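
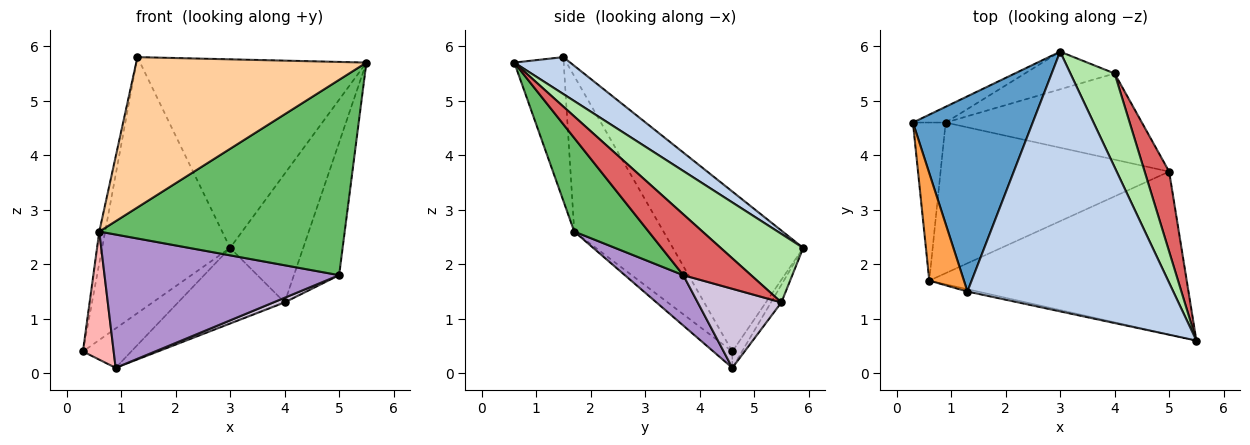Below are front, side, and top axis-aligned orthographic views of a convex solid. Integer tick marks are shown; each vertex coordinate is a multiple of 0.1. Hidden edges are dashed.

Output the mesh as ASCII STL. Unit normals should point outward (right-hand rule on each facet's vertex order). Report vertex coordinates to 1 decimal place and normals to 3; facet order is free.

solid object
 facet normal -0.629 0.618 0.471
  outer loop
   vertex 1.3 1.5 5.8
   vertex 3.0 5.9 2.3
   vertex 0.3 4.6 0.4
  endloop
 endfacet
 facet normal 0.144 0.581 0.801
  outer loop
   vertex 1.3 1.5 5.8
   vertex 5.5 0.6 5.7
   vertex 3.0 5.9 2.3
  endloop
 endfacet
 facet normal -0.974 0.064 0.217
  outer loop
   vertex 0.6 1.7 2.6
   vertex 1.3 1.5 5.8
   vertex 0.3 4.6 0.4
  endloop
 endfacet
 facet normal -0.210 -0.978 -0.015
  outer loop
   vertex 0.6 1.7 2.6
   vertex 5.5 0.6 5.7
   vertex 1.3 1.5 5.8
  endloop
 endfacet
 facet normal 0.227 -0.748 -0.624
  outer loop
   vertex 0.6 1.7 2.6
   vertex 5.0 3.7 1.8
   vertex 5.5 0.6 5.7
  endloop
 endfacet
 facet normal 0.674 0.597 0.435
  outer loop
   vertex 4.0 5.5 1.3
   vertex 3.0 5.9 2.3
   vertex 5.5 0.6 5.7
  endloop
 endfacet
 facet normal 0.789 0.526 0.317
  outer loop
   vertex 4.0 5.5 1.3
   vertex 5.5 0.6 5.7
   vertex 5.0 3.7 1.8
  endloop
 endfacet
 facet normal -0.362 -0.587 -0.724
  outer loop
   vertex 0.9 4.6 0.1
   vertex 0.6 1.7 2.6
   vertex 0.3 4.6 0.4
  endloop
 endfacet
 facet normal 0.163 -0.654 -0.739
  outer loop
   vertex 0.9 4.6 0.1
   vertex 5.0 3.7 1.8
   vertex 0.6 1.7 2.6
  endloop
 endfacet
 facet normal 0.373 -0.050 -0.926
  outer loop
   vertex 0.9 4.6 0.1
   vertex 4.0 5.5 1.3
   vertex 5.0 3.7 1.8
  endloop
 endfacet
 facet normal -0.183 0.913 -0.365
  outer loop
   vertex 0.9 4.6 0.1
   vertex 0.3 4.6 0.4
   vertex 3.0 5.9 2.3
  endloop
 endfacet
 facet normal -0.087 0.892 -0.444
  outer loop
   vertex 0.9 4.6 0.1
   vertex 3.0 5.9 2.3
   vertex 4.0 5.5 1.3
  endloop
 endfacet
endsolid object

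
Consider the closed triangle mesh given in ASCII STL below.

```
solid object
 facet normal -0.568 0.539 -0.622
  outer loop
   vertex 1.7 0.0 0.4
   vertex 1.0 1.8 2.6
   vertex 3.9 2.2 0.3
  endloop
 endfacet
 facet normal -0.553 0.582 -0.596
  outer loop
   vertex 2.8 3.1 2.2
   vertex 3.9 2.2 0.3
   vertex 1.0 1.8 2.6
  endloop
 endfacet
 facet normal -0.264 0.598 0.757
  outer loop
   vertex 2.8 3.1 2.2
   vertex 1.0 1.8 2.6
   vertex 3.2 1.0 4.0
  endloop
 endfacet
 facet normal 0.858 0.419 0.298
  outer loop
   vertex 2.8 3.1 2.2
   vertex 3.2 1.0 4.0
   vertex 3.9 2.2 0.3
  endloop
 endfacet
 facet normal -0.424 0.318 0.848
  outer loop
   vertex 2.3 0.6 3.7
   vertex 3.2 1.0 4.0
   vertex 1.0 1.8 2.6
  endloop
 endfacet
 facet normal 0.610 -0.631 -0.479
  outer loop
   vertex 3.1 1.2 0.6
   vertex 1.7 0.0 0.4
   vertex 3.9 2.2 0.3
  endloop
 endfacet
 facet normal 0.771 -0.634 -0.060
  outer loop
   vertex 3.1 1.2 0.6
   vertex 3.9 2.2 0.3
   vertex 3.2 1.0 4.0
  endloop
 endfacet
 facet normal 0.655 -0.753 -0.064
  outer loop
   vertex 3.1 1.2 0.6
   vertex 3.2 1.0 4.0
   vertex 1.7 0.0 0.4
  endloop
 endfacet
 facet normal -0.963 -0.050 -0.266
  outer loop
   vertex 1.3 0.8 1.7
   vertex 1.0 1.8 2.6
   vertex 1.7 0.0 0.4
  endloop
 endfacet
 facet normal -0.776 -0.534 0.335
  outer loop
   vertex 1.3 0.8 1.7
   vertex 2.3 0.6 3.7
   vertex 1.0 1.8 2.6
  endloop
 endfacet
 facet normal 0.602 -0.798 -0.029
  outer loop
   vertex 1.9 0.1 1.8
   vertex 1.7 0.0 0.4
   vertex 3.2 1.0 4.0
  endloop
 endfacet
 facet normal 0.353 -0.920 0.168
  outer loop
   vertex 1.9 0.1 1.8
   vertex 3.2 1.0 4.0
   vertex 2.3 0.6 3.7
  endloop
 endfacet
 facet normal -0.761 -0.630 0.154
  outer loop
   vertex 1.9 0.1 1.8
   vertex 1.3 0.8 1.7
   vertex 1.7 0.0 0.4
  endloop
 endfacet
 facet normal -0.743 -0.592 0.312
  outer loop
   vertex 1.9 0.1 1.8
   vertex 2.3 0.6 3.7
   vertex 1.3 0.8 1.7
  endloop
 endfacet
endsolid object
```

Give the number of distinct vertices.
9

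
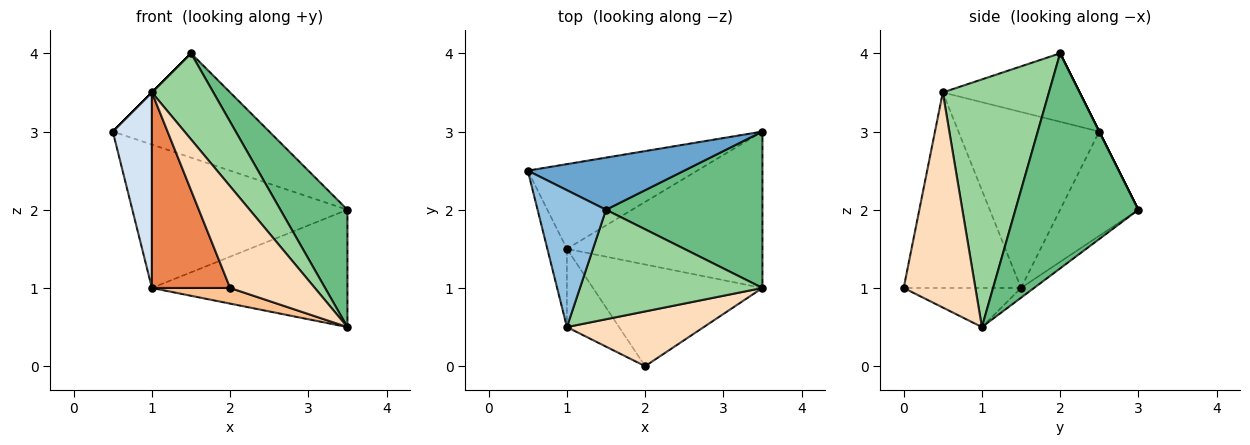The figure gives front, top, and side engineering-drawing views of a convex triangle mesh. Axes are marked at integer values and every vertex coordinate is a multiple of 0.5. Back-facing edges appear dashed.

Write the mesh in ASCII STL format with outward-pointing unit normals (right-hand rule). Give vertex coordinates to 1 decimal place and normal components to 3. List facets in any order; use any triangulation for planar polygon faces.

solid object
 facet normal 0.000 0.894 0.447
  outer loop
   vertex 1.5 2.0 4.0
   vertex 3.5 3.0 2.0
   vertex 0.5 2.5 3.0
  endloop
 endfacet
 facet normal -0.707 0.000 0.707
  outer loop
   vertex 1.0 0.5 3.5
   vertex 1.5 2.0 4.0
   vertex 0.5 2.5 3.0
  endloop
 endfacet
 facet normal -0.299 0.822 -0.485
  outer loop
   vertex 1.0 1.5 1.0
   vertex 0.5 2.5 3.0
   vertex 3.5 3.0 2.0
  endloop
 endfacet
 facet normal -0.958 -0.266 -0.106
  outer loop
   vertex 1.0 1.5 1.0
   vertex 1.0 0.5 3.5
   vertex 0.5 2.5 3.0
  endloop
 endfacet
 facet normal -0.812 -0.542 -0.217
  outer loop
   vertex 1.0 1.5 1.0
   vertex 2.0 0.0 1.0
   vertex 1.0 0.5 3.5
  endloop
 endfacet
 facet normal -0.040 0.600 -0.799
  outer loop
   vertex 3.5 1.0 0.5
   vertex 1.0 1.5 1.0
   vertex 3.5 3.0 2.0
  endloop
 endfacet
 facet normal -0.222 -0.148 -0.964
  outer loop
   vertex 3.5 1.0 0.5
   vertex 2.0 0.0 1.0
   vertex 1.0 1.5 1.0
  endloop
 endfacet
 facet normal 0.597 -0.706 0.380
  outer loop
   vertex 3.5 1.0 0.5
   vertex 1.0 0.5 3.5
   vertex 2.0 0.0 1.0
  endloop
 endfacet
 facet normal 0.740 -0.404 0.538
  outer loop
   vertex 3.5 1.0 0.5
   vertex 3.5 3.0 2.0
   vertex 1.5 2.0 4.0
  endloop
 endfacet
 facet normal 0.730 -0.422 0.538
  outer loop
   vertex 3.5 1.0 0.5
   vertex 1.5 2.0 4.0
   vertex 1.0 0.5 3.5
  endloop
 endfacet
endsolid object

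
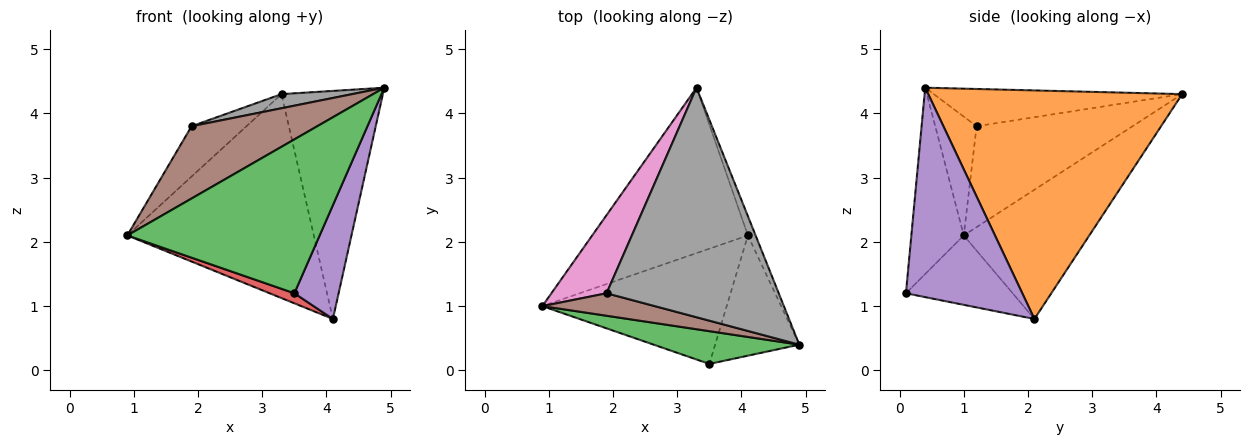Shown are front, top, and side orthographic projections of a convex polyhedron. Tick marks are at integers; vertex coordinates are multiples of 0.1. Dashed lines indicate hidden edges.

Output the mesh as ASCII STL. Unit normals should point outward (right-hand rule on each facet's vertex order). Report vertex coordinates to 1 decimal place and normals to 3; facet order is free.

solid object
 facet normal -0.463 0.688 -0.558
  outer loop
   vertex 4.1 2.1 0.8
   vertex 0.9 1.0 2.1
   vertex 3.3 4.4 4.3
  endloop
 endfacet
 facet normal 0.928 0.371 -0.031
  outer loop
   vertex 4.1 2.1 0.8
   vertex 3.3 4.4 4.3
   vertex 4.9 0.4 4.4
  endloop
 endfacet
 facet normal -0.257 -0.945 0.201
  outer loop
   vertex 3.5 0.1 1.2
   vertex 4.9 0.4 4.4
   vertex 0.9 1.0 2.1
  endloop
 endfacet
 facet normal -0.351 -0.081 -0.933
  outer loop
   vertex 3.5 0.1 1.2
   vertex 0.9 1.0 2.1
   vertex 4.1 2.1 0.8
  endloop
 endfacet
 facet normal 0.875 -0.333 -0.352
  outer loop
   vertex 3.5 0.1 1.2
   vertex 4.1 2.1 0.8
   vertex 4.9 0.4 4.4
  endloop
 endfacet
 facet normal -0.300 -0.911 0.283
  outer loop
   vertex 1.9 1.2 3.8
   vertex 0.9 1.0 2.1
   vertex 4.9 0.4 4.4
  endloop
 endfacet
 facet normal -0.838 0.295 0.458
  outer loop
   vertex 1.9 1.2 3.8
   vertex 3.3 4.4 4.3
   vertex 0.9 1.0 2.1
  endloop
 endfacet
 facet normal -0.211 -0.060 0.976
  outer loop
   vertex 1.9 1.2 3.8
   vertex 4.9 0.4 4.4
   vertex 3.3 4.4 4.3
  endloop
 endfacet
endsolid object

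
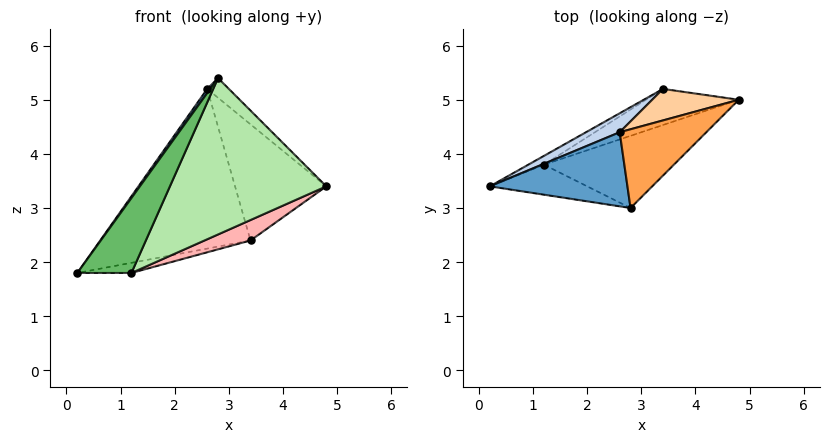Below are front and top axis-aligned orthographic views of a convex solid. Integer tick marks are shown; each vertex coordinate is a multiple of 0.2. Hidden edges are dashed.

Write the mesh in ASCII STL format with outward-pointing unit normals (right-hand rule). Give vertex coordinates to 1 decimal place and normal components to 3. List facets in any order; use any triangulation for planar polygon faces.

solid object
 facet normal -0.812 -0.033 0.583
  outer loop
   vertex 2.6 4.4 5.2
   vertex 0.2 3.4 1.8
   vertex 2.8 3.0 5.4
  endloop
 endfacet
 facet normal -0.502 0.859 0.102
  outer loop
   vertex 2.6 4.4 5.2
   vertex 3.4 5.2 2.4
   vertex 0.2 3.4 1.8
  endloop
 endfacet
 facet normal 0.588 0.196 0.784
  outer loop
   vertex 2.6 4.4 5.2
   vertex 2.8 3.0 5.4
   vertex 4.8 5.0 3.4
  endloop
 endfacet
 facet normal -0.049 0.964 0.261
  outer loop
   vertex 2.6 4.4 5.2
   vertex 4.8 5.0 3.4
   vertex 3.4 5.2 2.4
  endloop
 endfacet
 facet normal 0.348 -0.870 -0.348
  outer loop
   vertex 1.2 3.8 1.8
   vertex 2.8 3.0 5.4
   vertex 0.2 3.4 1.8
  endloop
 endfacet
 facet normal 0.439 -0.816 -0.376
  outer loop
   vertex 1.2 3.8 1.8
   vertex 4.8 5.0 3.4
   vertex 2.8 3.0 5.4
  endloop
 endfacet
 facet normal -0.289 0.723 -0.627
  outer loop
   vertex 1.2 3.8 1.8
   vertex 0.2 3.4 1.8
   vertex 3.4 5.2 2.4
  endloop
 endfacet
 facet normal 0.483 -0.432 -0.762
  outer loop
   vertex 1.2 3.8 1.8
   vertex 3.4 5.2 2.4
   vertex 4.8 5.0 3.4
  endloop
 endfacet
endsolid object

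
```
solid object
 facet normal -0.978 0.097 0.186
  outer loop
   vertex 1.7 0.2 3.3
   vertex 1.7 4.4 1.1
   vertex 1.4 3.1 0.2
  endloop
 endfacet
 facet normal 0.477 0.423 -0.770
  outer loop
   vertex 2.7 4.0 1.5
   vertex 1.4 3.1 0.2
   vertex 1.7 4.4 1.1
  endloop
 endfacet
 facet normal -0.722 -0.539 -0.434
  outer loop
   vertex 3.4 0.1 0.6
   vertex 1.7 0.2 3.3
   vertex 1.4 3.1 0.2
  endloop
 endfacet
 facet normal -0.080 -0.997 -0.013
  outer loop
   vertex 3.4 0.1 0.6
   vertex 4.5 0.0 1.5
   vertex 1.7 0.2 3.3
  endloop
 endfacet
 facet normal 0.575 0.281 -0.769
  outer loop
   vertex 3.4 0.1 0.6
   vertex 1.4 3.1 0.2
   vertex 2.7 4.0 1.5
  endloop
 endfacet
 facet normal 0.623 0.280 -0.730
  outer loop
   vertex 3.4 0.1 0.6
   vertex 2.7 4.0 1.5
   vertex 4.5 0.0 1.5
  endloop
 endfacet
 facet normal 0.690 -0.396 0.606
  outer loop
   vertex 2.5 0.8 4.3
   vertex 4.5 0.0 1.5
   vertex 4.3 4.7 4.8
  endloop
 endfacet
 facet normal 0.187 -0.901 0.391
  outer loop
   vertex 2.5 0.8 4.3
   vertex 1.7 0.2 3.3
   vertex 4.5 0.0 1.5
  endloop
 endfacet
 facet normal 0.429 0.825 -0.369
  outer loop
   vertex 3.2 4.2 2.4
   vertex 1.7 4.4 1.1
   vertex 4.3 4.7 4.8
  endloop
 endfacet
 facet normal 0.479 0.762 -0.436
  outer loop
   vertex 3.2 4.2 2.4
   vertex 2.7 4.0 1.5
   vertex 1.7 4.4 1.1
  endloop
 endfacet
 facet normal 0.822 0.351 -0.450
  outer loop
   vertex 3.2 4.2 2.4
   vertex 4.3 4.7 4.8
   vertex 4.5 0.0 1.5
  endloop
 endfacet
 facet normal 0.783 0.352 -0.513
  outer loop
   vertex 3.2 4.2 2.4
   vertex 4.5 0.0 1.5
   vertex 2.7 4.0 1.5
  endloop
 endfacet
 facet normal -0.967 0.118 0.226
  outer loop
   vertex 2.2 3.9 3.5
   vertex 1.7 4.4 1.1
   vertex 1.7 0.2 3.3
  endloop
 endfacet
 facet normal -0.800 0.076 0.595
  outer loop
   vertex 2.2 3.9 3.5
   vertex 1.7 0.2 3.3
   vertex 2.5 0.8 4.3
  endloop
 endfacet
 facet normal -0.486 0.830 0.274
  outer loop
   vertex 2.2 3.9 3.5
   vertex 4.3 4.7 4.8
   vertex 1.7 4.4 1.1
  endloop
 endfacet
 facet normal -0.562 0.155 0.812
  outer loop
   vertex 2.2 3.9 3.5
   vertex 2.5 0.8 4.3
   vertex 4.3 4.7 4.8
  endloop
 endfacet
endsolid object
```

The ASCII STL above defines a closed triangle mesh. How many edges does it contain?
24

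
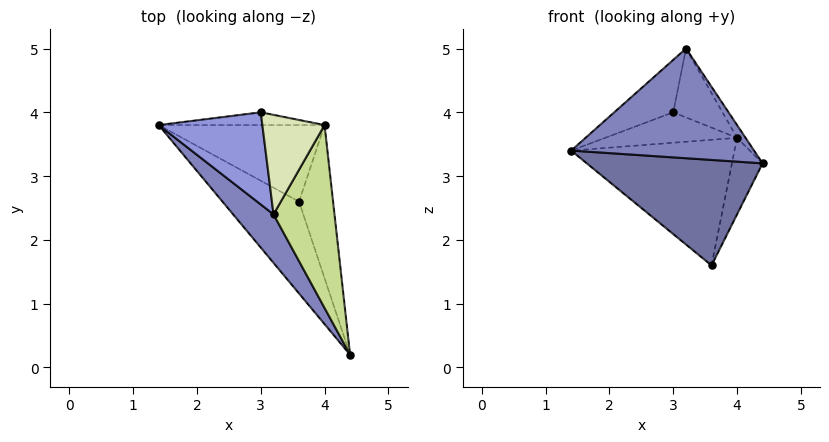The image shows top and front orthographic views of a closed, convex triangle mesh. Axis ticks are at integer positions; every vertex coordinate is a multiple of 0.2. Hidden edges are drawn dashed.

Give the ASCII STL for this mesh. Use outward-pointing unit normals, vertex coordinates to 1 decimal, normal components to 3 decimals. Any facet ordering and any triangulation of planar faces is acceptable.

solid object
 facet normal -0.688 -0.547 -0.476
  outer loop
   vertex 3.6 2.6 1.6
   vertex 4.4 0.2 3.2
   vertex 1.4 3.8 3.4
  endloop
 endfacet
 facet normal -0.731 -0.624 0.276
  outer loop
   vertex 3.2 2.4 5.0
   vertex 1.4 3.8 3.4
   vertex 4.4 0.2 3.2
  endloop
 endfacet
 facet normal -0.362 0.461 0.810
  outer loop
   vertex 3.2 2.4 5.0
   vertex 3.0 4.0 4.0
   vertex 1.4 3.8 3.4
  endloop
 endfacet
 facet normal 0.030 0.922 -0.387
  outer loop
   vertex 4.0 3.8 3.6
   vertex 1.4 3.8 3.4
   vertex 3.0 4.0 4.0
  endloop
 endfacet
 facet normal 0.040 0.853 -0.520
  outer loop
   vertex 4.0 3.8 3.6
   vertex 3.6 2.6 1.6
   vertex 1.4 3.8 3.4
  endloop
 endfacet
 facet normal 0.953 0.136 -0.272
  outer loop
   vertex 4.0 3.8 3.6
   vertex 4.4 0.2 3.2
   vertex 3.6 2.6 1.6
  endloop
 endfacet
 facet normal 0.852 0.036 0.523
  outer loop
   vertex 4.0 3.8 3.6
   vertex 3.2 2.4 5.0
   vertex 4.4 0.2 3.2
  endloop
 endfacet
 facet normal 0.405 0.520 0.752
  outer loop
   vertex 4.0 3.8 3.6
   vertex 3.0 4.0 4.0
   vertex 3.2 2.4 5.0
  endloop
 endfacet
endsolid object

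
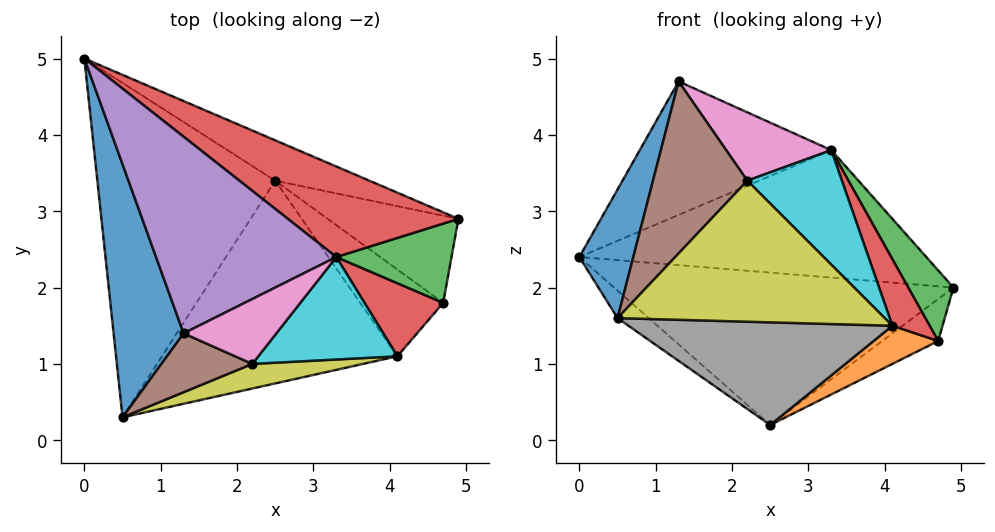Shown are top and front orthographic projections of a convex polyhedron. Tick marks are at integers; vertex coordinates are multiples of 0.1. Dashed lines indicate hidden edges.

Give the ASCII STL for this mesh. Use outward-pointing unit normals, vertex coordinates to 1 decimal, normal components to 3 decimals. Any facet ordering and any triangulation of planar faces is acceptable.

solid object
 facet normal -0.943 -0.151 0.297
  outer loop
   vertex 1.3 1.4 4.7
   vertex 0.0 5.0 2.4
   vertex 0.5 0.3 1.6
  endloop
 endfacet
 facet normal 0.366 0.900 -0.238
  outer loop
   vertex 2.5 3.4 0.2
   vertex 0.0 5.0 2.4
   vertex 4.9 2.9 2.0
  endloop
 endfacet
 facet normal -0.636 0.063 -0.769
  outer loop
   vertex 2.5 3.4 0.2
   vertex 0.5 0.3 1.6
   vertex 0.0 5.0 2.4
  endloop
 endfacet
 facet normal 0.369 0.758 0.538
  outer loop
   vertex 3.3 2.4 3.8
   vertex 4.9 2.9 2.0
   vertex 0.0 5.0 2.4
  endloop
 endfacet
 facet normal 0.091 0.559 0.824
  outer loop
   vertex 3.3 2.4 3.8
   vertex 0.0 5.0 2.4
   vertex 1.3 1.4 4.7
  endloop
 endfacet
 facet normal 0.047 -0.945 0.323
  outer loop
   vertex 2.2 1.0 3.4
   vertex 1.3 1.4 4.7
   vertex 0.5 0.3 1.6
  endloop
 endfacet
 facet normal 0.558 -0.602 0.571
  outer loop
   vertex 2.2 1.0 3.4
   vertex 3.3 2.4 3.8
   vertex 1.3 1.4 4.7
  endloop
 endfacet
 facet normal 0.075 -0.450 -0.890
  outer loop
   vertex 4.1 1.1 1.5
   vertex 0.5 0.3 1.6
   vertex 2.5 3.4 0.2
  endloop
 endfacet
 facet normal 0.218 -0.961 0.168
  outer loop
   vertex 4.1 1.1 1.5
   vertex 2.2 1.0 3.4
   vertex 0.5 0.3 1.6
  endloop
 endfacet
 facet normal 0.577 -0.609 0.545
  outer loop
   vertex 4.1 1.1 1.5
   vertex 3.3 2.4 3.8
   vertex 2.2 1.0 3.4
  endloop
 endfacet
 facet normal 0.608 0.345 -0.715
  outer loop
   vertex 4.7 1.8 1.3
   vertex 2.5 3.4 0.2
   vertex 4.9 2.9 2.0
  endloop
 endfacet
 facet normal 0.163 -0.397 -0.903
  outer loop
   vertex 4.7 1.8 1.3
   vertex 4.1 1.1 1.5
   vertex 2.5 3.4 0.2
  endloop
 endfacet
 facet normal 0.723 -0.459 0.515
  outer loop
   vertex 4.7 1.8 1.3
   vertex 4.9 2.9 2.0
   vertex 3.3 2.4 3.8
  endloop
 endfacet
 facet normal 0.718 -0.469 0.515
  outer loop
   vertex 4.7 1.8 1.3
   vertex 3.3 2.4 3.8
   vertex 4.1 1.1 1.5
  endloop
 endfacet
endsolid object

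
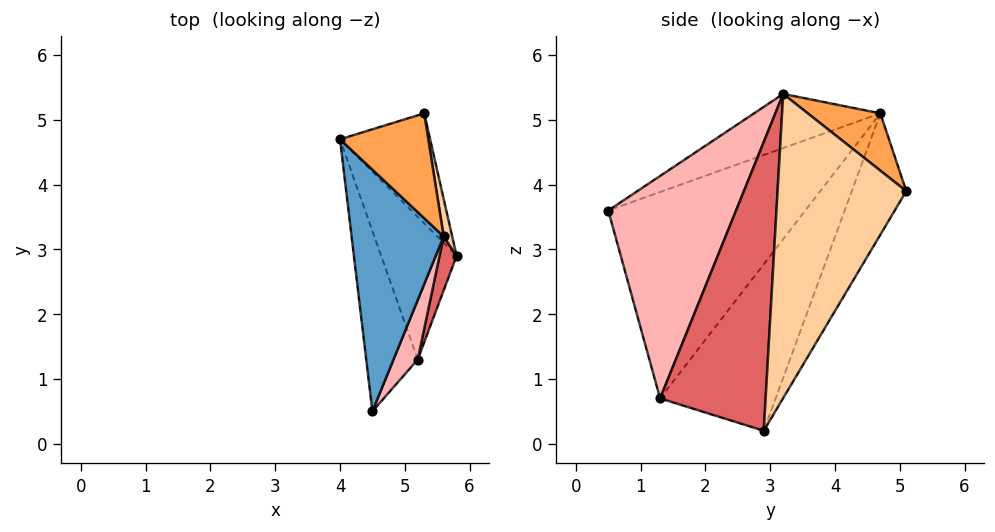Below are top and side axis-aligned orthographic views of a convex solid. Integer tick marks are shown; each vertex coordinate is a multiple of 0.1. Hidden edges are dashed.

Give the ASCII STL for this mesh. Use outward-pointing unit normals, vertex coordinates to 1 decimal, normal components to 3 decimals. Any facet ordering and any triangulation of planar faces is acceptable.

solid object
 facet normal -0.476 -0.346 0.809
  outer loop
   vertex 5.6 3.2 5.4
   vertex 4.0 4.7 5.1
   vertex 4.5 0.5 3.6
  endloop
 endfacet
 facet normal -0.621 0.634 -0.461
  outer loop
   vertex 5.3 5.1 3.9
   vertex 5.8 2.9 0.2
   vertex 4.0 4.7 5.1
  endloop
 endfacet
 facet normal 0.436 0.599 0.672
  outer loop
   vertex 5.3 5.1 3.9
   vertex 4.0 4.7 5.1
   vertex 5.6 3.2 5.4
  endloop
 endfacet
 facet normal 0.984 0.177 0.028
  outer loop
   vertex 5.3 5.1 3.9
   vertex 5.6 3.2 5.4
   vertex 5.8 2.9 0.2
  endloop
 endfacet
 facet normal -0.891 0.208 -0.404
  outer loop
   vertex 5.2 1.3 0.7
   vertex 4.0 4.7 5.1
   vertex 5.8 2.9 0.2
  endloop
 endfacet
 facet normal -0.970 -0.029 -0.242
  outer loop
   vertex 5.2 1.3 0.7
   vertex 4.5 0.5 3.6
   vertex 4.0 4.7 5.1
  endloop
 endfacet
 facet normal 0.940 -0.335 0.056
  outer loop
   vertex 5.2 1.3 0.7
   vertex 5.8 2.9 0.2
   vertex 5.6 3.2 5.4
  endloop
 endfacet
 facet normal 0.897 -0.431 0.098
  outer loop
   vertex 5.2 1.3 0.7
   vertex 5.6 3.2 5.4
   vertex 4.5 0.5 3.6
  endloop
 endfacet
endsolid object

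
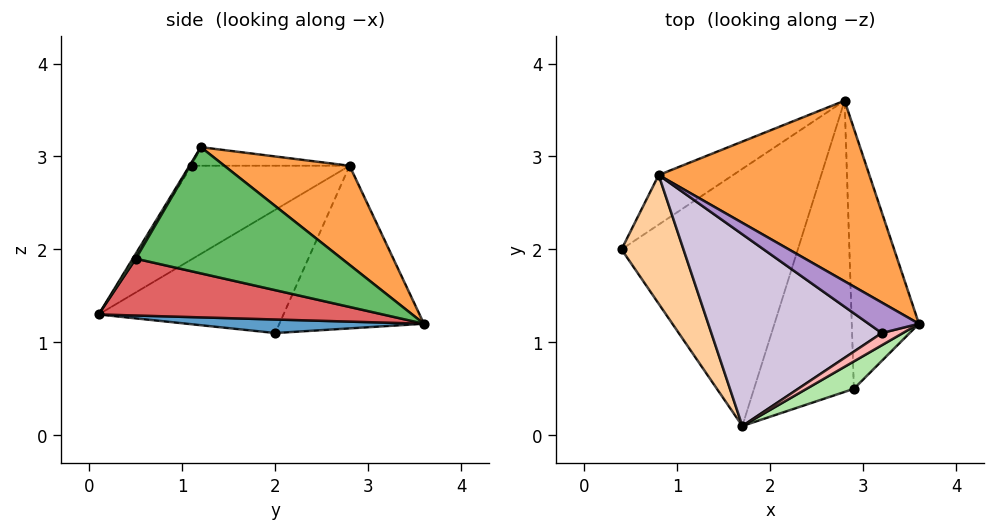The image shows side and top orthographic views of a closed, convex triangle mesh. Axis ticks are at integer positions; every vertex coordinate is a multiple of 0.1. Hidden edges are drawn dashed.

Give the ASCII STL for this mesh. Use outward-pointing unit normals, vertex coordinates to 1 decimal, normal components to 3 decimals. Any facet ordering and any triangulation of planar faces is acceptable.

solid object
 facet normal 0.076 -0.052 -0.996
  outer loop
   vertex 1.7 0.1 1.3
   vertex 0.4 2.0 1.1
   vertex 2.8 3.6 1.2
  endloop
 endfacet
 facet normal -0.531 0.812 -0.243
  outer loop
   vertex 0.8 2.8 2.9
   vertex 2.8 3.6 1.2
   vertex 0.4 2.0 1.1
  endloop
 endfacet
 facet normal 0.323 0.651 0.687
  outer loop
   vertex 0.8 2.8 2.9
   vertex 3.6 1.2 3.1
   vertex 2.8 3.6 1.2
  endloop
 endfacet
 facet normal -0.778 -0.491 0.391
  outer loop
   vertex 0.8 2.8 2.9
   vertex 0.4 2.0 1.1
   vertex 1.7 0.1 1.3
  endloop
 endfacet
 facet normal 0.880 -0.077 -0.468
  outer loop
   vertex 2.9 0.5 1.9
   vertex 2.8 3.6 1.2
   vertex 3.6 1.2 3.1
  endloop
 endfacet
 facet normal 0.051 -0.875 0.481
  outer loop
   vertex 2.9 0.5 1.9
   vertex 3.6 1.2 3.1
   vertex 1.7 0.1 1.3
  endloop
 endfacet
 facet normal 0.487 -0.177 -0.855
  outer loop
   vertex 2.9 0.5 1.9
   vertex 1.7 0.1 1.3
   vertex 2.8 3.6 1.2
  endloop
 endfacet
 facet normal -0.094 -0.802 0.590
  outer loop
   vertex 3.2 1.1 2.9
   vertex 1.7 0.1 1.3
   vertex 3.6 1.2 3.1
  endloop
 endfacet
 facet normal -0.311 -0.440 0.843
  outer loop
   vertex 3.2 1.1 2.9
   vertex 3.6 1.2 3.1
   vertex 0.8 2.8 2.9
  endloop
 endfacet
 facet normal -0.398 -0.562 0.725
  outer loop
   vertex 3.2 1.1 2.9
   vertex 0.8 2.8 2.9
   vertex 1.7 0.1 1.3
  endloop
 endfacet
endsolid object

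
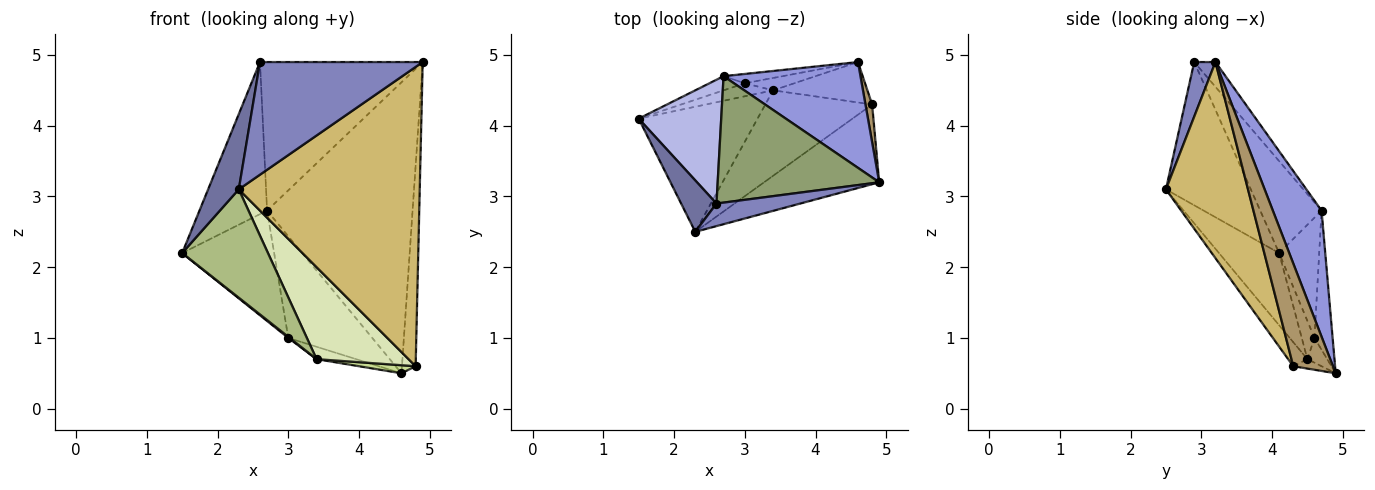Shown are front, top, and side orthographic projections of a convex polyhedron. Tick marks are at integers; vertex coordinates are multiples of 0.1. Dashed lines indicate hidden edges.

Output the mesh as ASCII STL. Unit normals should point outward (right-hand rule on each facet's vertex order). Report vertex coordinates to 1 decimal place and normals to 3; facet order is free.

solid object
 facet normal -0.916 -0.331 0.226
  outer loop
   vertex 2.6 2.9 4.9
   vertex 1.5 4.1 2.2
   vertex 2.3 2.5 3.1
  endloop
 endfacet
 facet normal 0.127 -0.973 0.195
  outer loop
   vertex 2.6 2.9 4.9
   vertex 2.3 2.5 3.1
   vertex 4.9 3.2 4.9
  endloop
 endfacet
 facet normal 0.300 0.896 0.326
  outer loop
   vertex 2.7 4.7 2.8
   vertex 4.9 3.2 4.9
   vertex 4.6 4.9 0.5
  endloop
 endfacet
 facet normal -0.575 0.634 0.516
  outer loop
   vertex 2.7 4.7 2.8
   vertex 1.5 4.1 2.2
   vertex 2.6 2.9 4.9
  endloop
 endfacet
 facet normal -0.099 0.758 0.645
  outer loop
   vertex 2.7 4.7 2.8
   vertex 2.6 2.9 4.9
   vertex 4.9 3.2 4.9
  endloop
 endfacet
 facet normal -0.417 -0.595 -0.687
  outer loop
   vertex 3.4 4.5 0.7
   vertex 2.3 2.5 3.1
   vertex 1.5 4.1 2.2
  endloop
 endfacet
 facet normal -0.098 -0.195 -0.976
  outer loop
   vertex 4.8 4.3 0.6
   vertex 3.4 4.5 0.7
   vertex 4.6 4.9 0.5
  endloop
 endfacet
 facet normal -0.152 -0.724 -0.673
  outer loop
   vertex 4.8 4.3 0.6
   vertex 2.3 2.5 3.1
   vertex 3.4 4.5 0.7
  endloop
 endfacet
 facet normal 0.944 0.325 0.061
  outer loop
   vertex 4.8 4.3 0.6
   vertex 4.6 4.9 0.5
   vertex 4.9 3.2 4.9
  endloop
 endfacet
 facet normal 0.401 -0.885 -0.236
  outer loop
   vertex 4.8 4.3 0.6
   vertex 4.9 3.2 4.9
   vertex 2.3 2.5 3.1
  endloop
 endfacet
 facet normal -0.210 0.974 -0.089
  outer loop
   vertex 3.0 4.6 1.0
   vertex 2.7 4.7 2.8
   vertex 4.6 4.9 0.5
  endloop
 endfacet
 facet normal -0.333 0.667 -0.667
  outer loop
   vertex 3.0 4.6 1.0
   vertex 4.6 4.9 0.5
   vertex 3.4 4.5 0.7
  endloop
 endfacet
 facet normal -0.397 0.910 -0.117
  outer loop
   vertex 3.0 4.6 1.0
   vertex 1.5 4.1 2.2
   vertex 2.7 4.7 2.8
  endloop
 endfacet
 facet normal -0.609 -0.068 -0.790
  outer loop
   vertex 3.0 4.6 1.0
   vertex 3.4 4.5 0.7
   vertex 1.5 4.1 2.2
  endloop
 endfacet
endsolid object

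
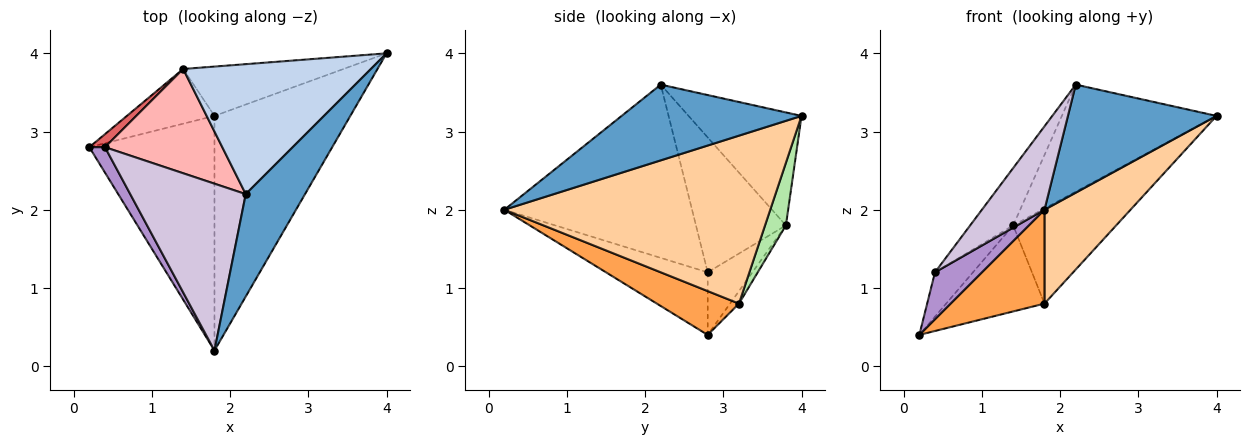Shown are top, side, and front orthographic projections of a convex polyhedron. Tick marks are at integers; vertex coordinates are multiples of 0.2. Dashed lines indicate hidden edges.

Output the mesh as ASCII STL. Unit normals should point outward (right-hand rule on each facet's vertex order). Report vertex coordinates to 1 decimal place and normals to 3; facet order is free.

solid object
 facet normal 0.660 -0.545 0.517
  outer loop
   vertex 2.2 2.2 3.6
   vertex 1.8 0.2 2.0
   vertex 4.0 4.0 3.2
  endloop
 endfacet
 facet normal -0.421 0.577 0.700
  outer loop
   vertex 1.4 3.8 1.8
   vertex 2.2 2.2 3.6
   vertex 4.0 4.0 3.2
  endloop
 endfacet
 facet normal 0.309 -0.353 -0.883
  outer loop
   vertex 1.8 3.2 0.8
   vertex 1.8 0.2 2.0
   vertex 0.2 2.8 0.4
  endloop
 endfacet
 facet normal 0.754 -0.244 -0.610
  outer loop
   vertex 1.8 3.2 0.8
   vertex 4.0 4.0 3.2
   vertex 1.8 0.2 2.0
  endloop
 endfacet
 facet normal -0.076 0.841 -0.535
  outer loop
   vertex 1.8 3.2 0.8
   vertex 0.2 2.8 0.4
   vertex 1.4 3.8 1.8
  endloop
 endfacet
 facet normal 0.177 0.874 -0.453
  outer loop
   vertex 1.8 3.2 0.8
   vertex 1.4 3.8 1.8
   vertex 4.0 4.0 3.2
  endloop
 endfacet
 facet normal -0.748 0.636 0.187
  outer loop
   vertex 0.4 2.8 1.2
   vertex 1.4 3.8 1.8
   vertex 0.2 2.8 0.4
  endloop
 endfacet
 facet normal -0.710 0.339 0.617
  outer loop
   vertex 0.4 2.8 1.2
   vertex 2.2 2.2 3.6
   vertex 1.4 3.8 1.8
  endloop
 endfacet
 facet normal -0.885 -0.409 0.221
  outer loop
   vertex 0.4 2.8 1.2
   vertex 0.2 2.8 0.4
   vertex 1.8 0.2 2.0
  endloop
 endfacet
 facet normal -0.802 -0.267 0.535
  outer loop
   vertex 0.4 2.8 1.2
   vertex 1.8 0.2 2.0
   vertex 2.2 2.2 3.6
  endloop
 endfacet
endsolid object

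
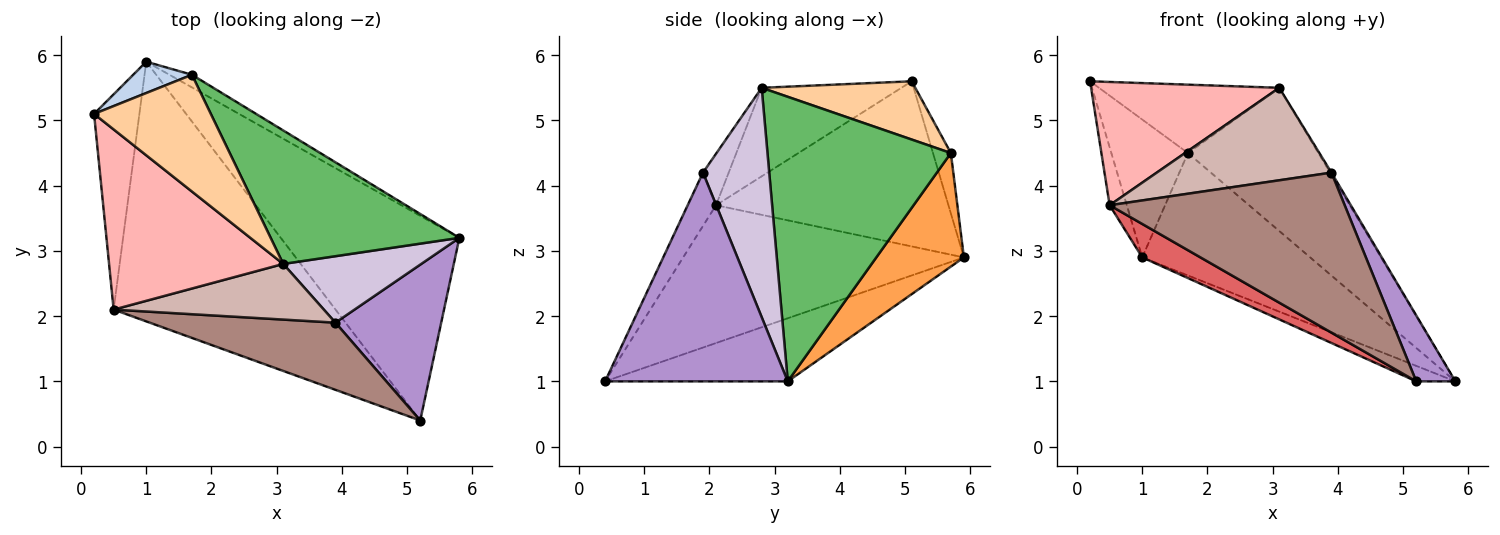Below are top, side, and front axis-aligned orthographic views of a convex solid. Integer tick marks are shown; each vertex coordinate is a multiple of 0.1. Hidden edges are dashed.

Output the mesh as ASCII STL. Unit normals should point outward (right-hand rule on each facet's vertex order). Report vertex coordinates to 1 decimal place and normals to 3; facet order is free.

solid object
 facet normal -0.332 0.071 -0.941
  outer loop
   vertex 1.0 5.9 2.9
   vertex 5.8 3.2 1.0
   vertex 5.2 0.4 1.0
  endloop
 endfacet
 facet normal -0.222 0.951 0.216
  outer loop
   vertex 1.7 5.7 4.5
   vertex 1.0 5.9 2.9
   vertex 0.2 5.1 5.6
  endloop
 endfacet
 facet normal 0.461 0.883 -0.091
  outer loop
   vertex 1.7 5.7 4.5
   vertex 5.8 3.2 1.0
   vertex 1.0 5.9 2.9
  endloop
 endfacet
 facet normal 0.395 0.464 0.793
  outer loop
   vertex 1.7 5.7 4.5
   vertex 0.2 5.1 5.6
   vertex 3.1 2.8 5.5
  endloop
 endfacet
 facet normal 0.717 0.510 0.475
  outer loop
   vertex 1.7 5.7 4.5
   vertex 3.1 2.8 5.5
   vertex 5.8 3.2 1.0
  endloop
 endfacet
 facet normal -0.962 0.071 -0.264
  outer loop
   vertex 0.5 2.1 3.7
   vertex 0.2 5.1 5.6
   vertex 1.0 5.9 2.9
  endloop
 endfacet
 facet normal -0.524 -0.109 -0.844
  outer loop
   vertex 0.5 2.1 3.7
   vertex 1.0 5.9 2.9
   vertex 5.2 0.4 1.0
  endloop
 endfacet
 facet normal -0.387 -0.521 0.761
  outer loop
   vertex 0.5 2.1 3.7
   vertex 3.1 2.8 5.5
   vertex 0.2 5.1 5.6
  endloop
 endfacet
 facet normal 0.876 -0.188 0.444
  outer loop
   vertex 3.9 1.9 4.2
   vertex 5.2 0.4 1.0
   vertex 5.8 3.2 1.0
  endloop
 endfacet
 facet normal 0.857 0.017 0.516
  outer loop
   vertex 3.9 1.9 4.2
   vertex 5.8 3.2 1.0
   vertex 3.1 2.8 5.5
  endloop
 endfacet
 facet normal -0.110 -0.916 0.385
  outer loop
   vertex 3.9 1.9 4.2
   vertex 0.5 2.1 3.7
   vertex 5.2 0.4 1.0
  endloop
 endfacet
 facet normal -0.125 -0.850 0.511
  outer loop
   vertex 3.9 1.9 4.2
   vertex 3.1 2.8 5.5
   vertex 0.5 2.1 3.7
  endloop
 endfacet
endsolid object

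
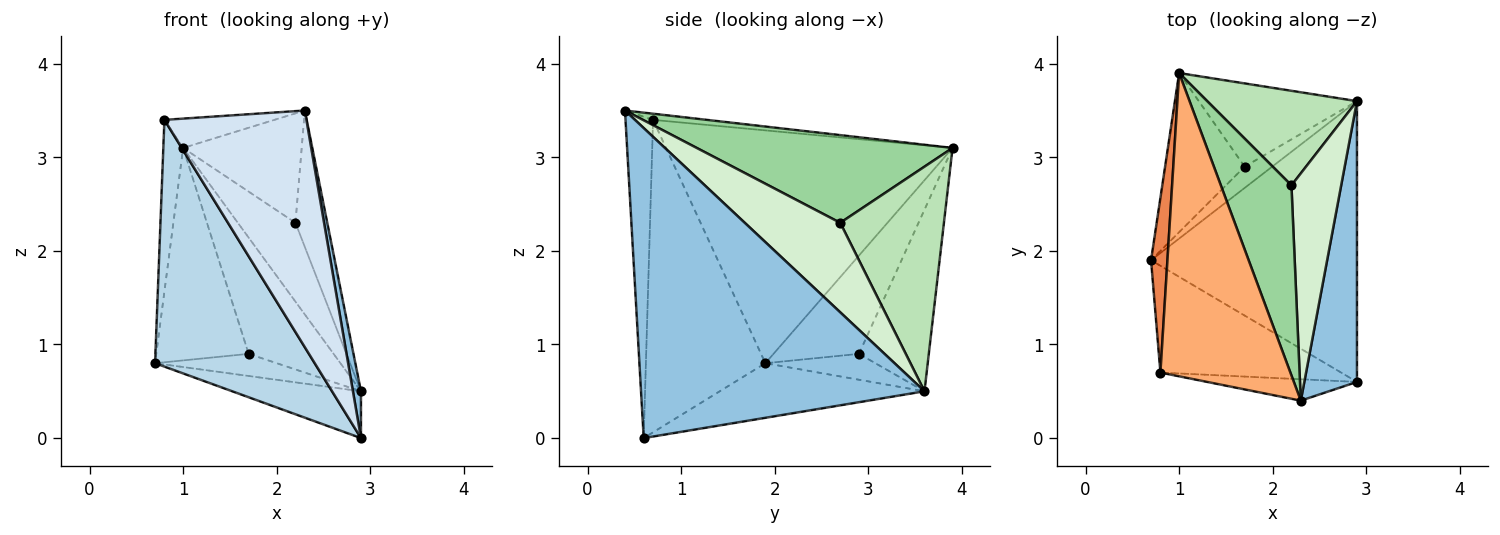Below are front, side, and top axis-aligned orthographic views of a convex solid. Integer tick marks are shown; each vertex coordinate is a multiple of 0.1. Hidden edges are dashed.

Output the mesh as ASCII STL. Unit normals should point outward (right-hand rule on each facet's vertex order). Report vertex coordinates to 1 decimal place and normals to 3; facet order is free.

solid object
 facet normal -0.253 0.159 -0.954
  outer loop
   vertex 2.9 3.6 0.5
   vertex 2.9 0.6 0.0
   vertex 0.7 1.9 0.8
  endloop
 endfacet
 facet normal 0.986 -0.028 0.167
  outer loop
   vertex 2.9 3.6 0.5
   vertex 2.3 0.4 3.5
   vertex 2.9 0.6 0.0
  endloop
 endfacet
 facet normal -0.566 -0.757 -0.327
  outer loop
   vertex 0.8 0.7 3.4
   vertex 0.7 1.9 0.8
   vertex 2.9 0.6 0.0
  endloop
 endfacet
 facet normal -0.190 -0.978 -0.088
  outer loop
   vertex 0.8 0.7 3.4
   vertex 2.9 0.6 0.0
   vertex 2.3 0.4 3.5
  endloop
 endfacet
 facet normal -0.995 0.069 0.070
  outer loop
   vertex 0.8 0.7 3.4
   vertex 1.0 3.9 3.1
   vertex 0.7 1.9 0.8
  endloop
 endfacet
 facet normal -0.047 0.096 0.994
  outer loop
   vertex 0.8 0.7 3.4
   vertex 2.3 0.4 3.5
   vertex 1.0 3.9 3.1
  endloop
 endfacet
 facet normal -0.595 0.643 -0.482
  outer loop
   vertex 1.7 2.9 0.9
   vertex 0.7 1.9 0.8
   vertex 1.0 3.9 3.1
  endloop
 endfacet
 facet normal -0.546 0.604 -0.581
  outer loop
   vertex 1.7 2.9 0.9
   vertex 2.9 3.6 0.5
   vertex 0.7 1.9 0.8
  endloop
 endfacet
 facet normal -0.556 0.676 -0.484
  outer loop
   vertex 1.7 2.9 0.9
   vertex 1.0 3.9 3.1
   vertex 2.9 3.6 0.5
  endloop
 endfacet
 facet normal 0.733 0.340 0.590
  outer loop
   vertex 2.2 2.7 2.3
   vertex 1.0 3.9 3.1
   vertex 2.3 0.4 3.5
  endloop
 endfacet
 facet normal 0.755 0.420 0.504
  outer loop
   vertex 2.2 2.7 2.3
   vertex 2.9 3.6 0.5
   vertex 1.0 3.9 3.1
  endloop
 endfacet
 facet normal 0.839 0.280 0.466
  outer loop
   vertex 2.2 2.7 2.3
   vertex 2.3 0.4 3.5
   vertex 2.9 3.6 0.5
  endloop
 endfacet
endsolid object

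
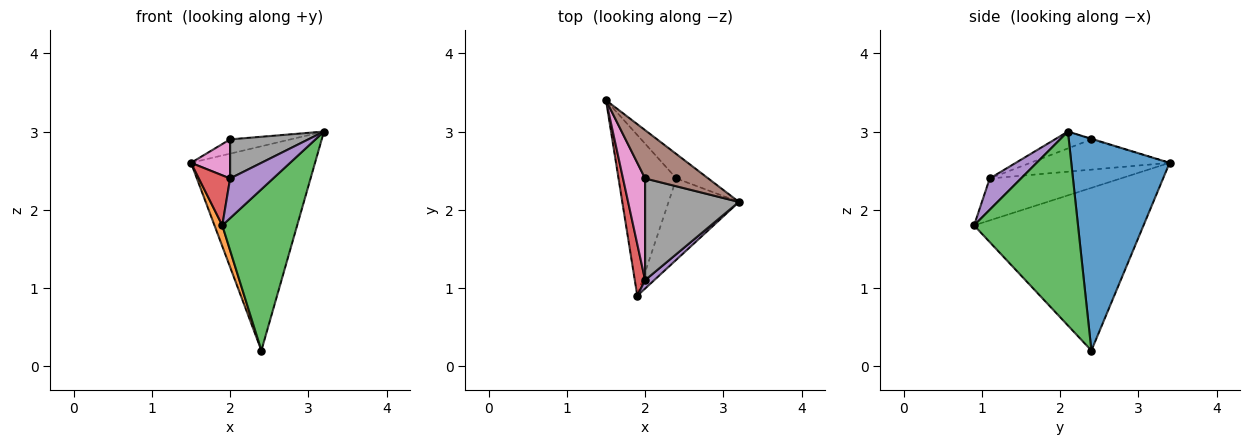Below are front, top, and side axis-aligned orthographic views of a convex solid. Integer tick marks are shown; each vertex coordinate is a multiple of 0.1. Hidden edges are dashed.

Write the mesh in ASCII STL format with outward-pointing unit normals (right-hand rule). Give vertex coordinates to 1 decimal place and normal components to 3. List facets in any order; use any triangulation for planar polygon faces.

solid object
 facet normal 0.619 0.780 -0.093
  outer loop
   vertex 2.4 2.4 0.2
   vertex 1.5 3.4 2.6
   vertex 3.2 2.1 3.0
  endloop
 endfacet
 facet normal -0.941 -0.043 -0.335
  outer loop
   vertex 2.4 2.4 0.2
   vertex 1.9 0.9 1.8
   vertex 1.5 3.4 2.6
  endloop
 endfacet
 facet normal 0.778 -0.561 -0.282
  outer loop
   vertex 2.4 2.4 0.2
   vertex 3.2 2.1 3.0
   vertex 1.9 0.9 1.8
  endloop
 endfacet
 facet normal -0.946 -0.226 0.233
  outer loop
   vertex 2.0 1.1 2.4
   vertex 1.5 3.4 2.6
   vertex 1.9 0.9 1.8
  endloop
 endfacet
 facet normal 0.580 -0.797 0.169
  outer loop
   vertex 2.0 1.1 2.4
   vertex 1.9 0.9 1.8
   vertex 3.2 2.1 3.0
  endloop
 endfacet
 facet normal -0.009 0.283 0.959
  outer loop
   vertex 2.0 2.4 2.9
   vertex 3.2 2.1 3.0
   vertex 1.5 3.4 2.6
  endloop
 endfacet
 facet normal -0.788 -0.221 0.575
  outer loop
   vertex 2.0 2.4 2.9
   vertex 1.5 3.4 2.6
   vertex 2.0 1.1 2.4
  endloop
 endfacet
 facet normal -0.165 -0.354 0.921
  outer loop
   vertex 2.0 2.4 2.9
   vertex 2.0 1.1 2.4
   vertex 3.2 2.1 3.0
  endloop
 endfacet
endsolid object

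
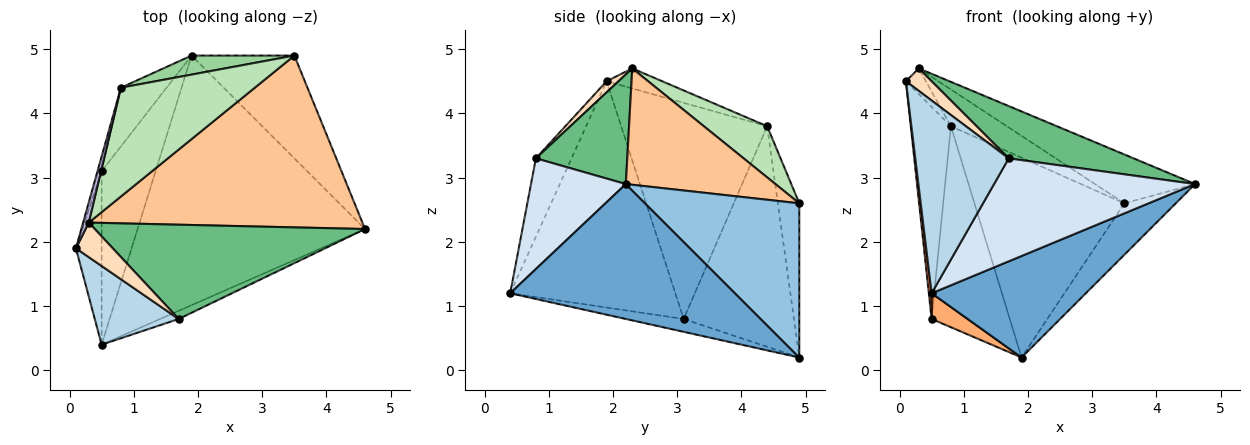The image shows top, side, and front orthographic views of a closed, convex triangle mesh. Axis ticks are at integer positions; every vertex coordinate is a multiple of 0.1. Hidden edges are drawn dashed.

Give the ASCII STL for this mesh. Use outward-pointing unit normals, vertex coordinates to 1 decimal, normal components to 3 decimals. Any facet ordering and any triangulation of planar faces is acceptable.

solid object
 facet normal 0.482 -0.330 -0.812
  outer loop
   vertex 0.5 0.4 1.2
   vertex 1.9 4.9 0.2
   vertex 4.6 2.2 2.9
  endloop
 endfacet
 facet normal 0.802 0.267 -0.535
  outer loop
   vertex 3.5 4.9 2.6
   vertex 4.6 2.2 2.9
   vertex 1.9 4.9 0.2
  endloop
 endfacet
 facet normal -0.333 -0.873 0.356
  outer loop
   vertex 1.7 0.8 3.3
   vertex 0.1 1.9 4.5
   vertex 0.5 0.4 1.2
  endloop
 endfacet
 facet normal 0.426 -0.902 -0.071
  outer loop
   vertex 1.7 0.8 3.3
   vertex 0.5 0.4 1.2
   vertex 4.6 2.2 2.9
  endloop
 endfacet
 facet normal -0.993 -0.017 -0.113
  outer loop
   vertex 0.5 3.1 0.8
   vertex 0.5 0.4 1.2
   vertex 0.1 1.9 4.5
  endloop
 endfacet
 facet normal -0.229 -0.143 -0.963
  outer loop
   vertex 0.5 3.1 0.8
   vertex 1.9 4.9 0.2
   vertex 0.5 0.4 1.2
  endloop
 endfacet
 facet normal 0.379 0.253 0.890
  outer loop
   vertex 0.3 2.3 4.7
   vertex 4.6 2.2 2.9
   vertex 3.5 4.9 2.6
  endloop
 endfacet
 facet normal 0.246 -0.529 0.812
  outer loop
   vertex 0.3 2.3 4.7
   vertex 0.1 1.9 4.5
   vertex 1.7 0.8 3.3
  endloop
 endfacet
 facet normal 0.334 -0.457 0.824
  outer loop
   vertex 0.3 2.3 4.7
   vertex 1.7 0.8 3.3
   vertex 4.6 2.2 2.9
  endloop
 endfacet
 facet normal -0.141 0.986 0.094
  outer loop
   vertex 0.8 4.4 3.8
   vertex 3.5 4.9 2.6
   vertex 1.9 4.9 0.2
  endloop
 endfacet
 facet normal 0.340 0.301 0.891
  outer loop
   vertex 0.8 4.4 3.8
   vertex 0.3 2.3 4.7
   vertex 3.5 4.9 2.6
  endloop
 endfacet
 facet normal -0.804 0.570 -0.167
  outer loop
   vertex 0.8 4.4 3.8
   vertex 1.9 4.9 0.2
   vertex 0.5 3.1 0.8
  endloop
 endfacet
 facet normal -0.964 0.265 -0.018
  outer loop
   vertex 0.8 4.4 3.8
   vertex 0.5 3.1 0.8
   vertex 0.1 1.9 4.5
  endloop
 endfacet
 facet normal -0.910 0.327 0.257
  outer loop
   vertex 0.8 4.4 3.8
   vertex 0.1 1.9 4.5
   vertex 0.3 2.3 4.7
  endloop
 endfacet
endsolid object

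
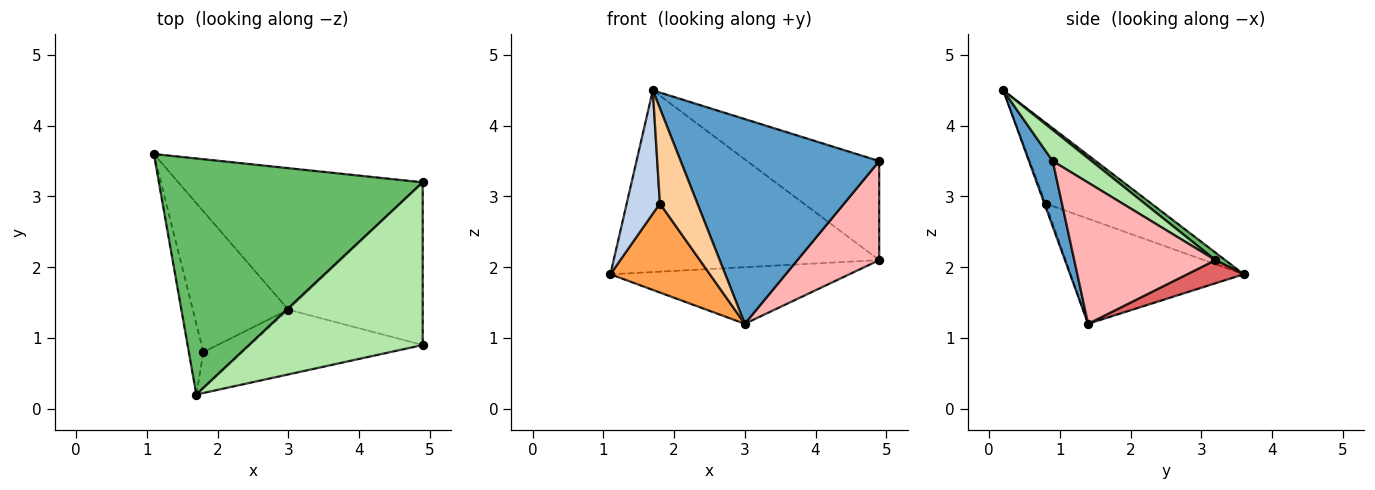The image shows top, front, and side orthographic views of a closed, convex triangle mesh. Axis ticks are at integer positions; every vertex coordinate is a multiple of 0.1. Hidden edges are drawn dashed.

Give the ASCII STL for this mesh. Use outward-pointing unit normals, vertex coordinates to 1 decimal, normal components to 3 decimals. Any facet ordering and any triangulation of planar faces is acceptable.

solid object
 facet normal 0.114 -0.947 -0.300
  outer loop
   vertex 3.0 1.4 1.2
   vertex 4.9 0.9 3.5
   vertex 1.7 0.2 4.5
  endloop
 endfacet
 facet normal -0.940 -0.296 -0.170
  outer loop
   vertex 1.8 0.8 2.9
   vertex 1.7 0.2 4.5
   vertex 1.1 3.6 1.9
  endloop
 endfacet
 facet normal -0.681 -0.391 -0.619
  outer loop
   vertex 1.8 0.8 2.9
   vertex 1.1 3.6 1.9
   vertex 3.0 1.4 1.2
  endloop
 endfacet
 facet normal -0.032 -0.935 -0.353
  outer loop
   vertex 1.8 0.8 2.9
   vertex 3.0 1.4 1.2
   vertex 1.7 0.2 4.5
  endloop
 endfacet
 facet normal 0.022 0.610 0.792
  outer loop
   vertex 4.9 3.2 2.1
   vertex 1.1 3.6 1.9
   vertex 1.7 0.2 4.5
  endloop
 endfacet
 facet normal 0.151 0.514 0.844
  outer loop
   vertex 4.9 3.2 2.1
   vertex 1.7 0.2 4.5
   vertex 4.9 0.9 3.5
  endloop
 endfacet
 facet normal 0.088 0.370 -0.925
  outer loop
   vertex 4.9 3.2 2.1
   vertex 3.0 1.4 1.2
   vertex 1.1 3.6 1.9
  endloop
 endfacet
 facet normal 0.668 -0.387 -0.636
  outer loop
   vertex 4.9 3.2 2.1
   vertex 4.9 0.9 3.5
   vertex 3.0 1.4 1.2
  endloop
 endfacet
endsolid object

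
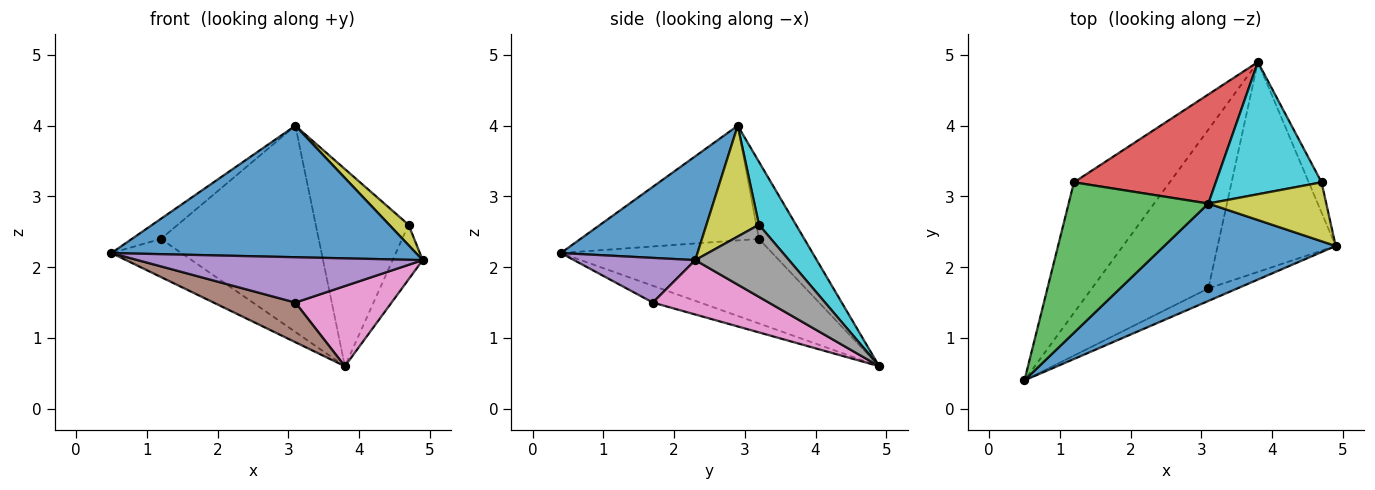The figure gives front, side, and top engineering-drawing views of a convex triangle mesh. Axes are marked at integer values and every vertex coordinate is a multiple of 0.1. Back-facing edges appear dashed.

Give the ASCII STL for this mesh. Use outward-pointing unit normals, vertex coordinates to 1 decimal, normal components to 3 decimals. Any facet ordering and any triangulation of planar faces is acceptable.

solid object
 facet normal 0.339 -0.756 0.560
  outer loop
   vertex 3.1 2.9 4.0
   vertex 0.5 0.4 2.2
   vertex 4.9 2.3 2.1
  endloop
 endfacet
 facet normal -0.647 0.214 -0.732
  outer loop
   vertex 1.2 3.2 2.4
   vertex 3.8 4.9 0.6
   vertex 0.5 0.4 2.2
  endloop
 endfacet
 facet normal -0.631 0.103 0.769
  outer loop
   vertex 1.2 3.2 2.4
   vertex 0.5 0.4 2.2
   vertex 3.1 2.9 4.0
  endloop
 endfacet
 facet normal -0.246 0.857 0.453
  outer loop
   vertex 1.2 3.2 2.4
   vertex 3.1 2.9 4.0
   vertex 3.8 4.9 0.6
  endloop
 endfacet
 facet normal 0.379 -0.892 -0.247
  outer loop
   vertex 3.1 1.7 1.5
   vertex 4.9 2.3 2.1
   vertex 0.5 0.4 2.2
  endloop
 endfacet
 facet normal -0.139 -0.240 -0.961
  outer loop
   vertex 3.1 1.7 1.5
   vertex 0.5 0.4 2.2
   vertex 3.8 4.9 0.6
  endloop
 endfacet
 facet normal 0.395 -0.328 -0.858
  outer loop
   vertex 3.1 1.7 1.5
   vertex 3.8 4.9 0.6
   vertex 4.9 2.3 2.1
  endloop
 endfacet
 facet normal 0.939 0.301 -0.167
  outer loop
   vertex 4.7 3.2 2.6
   vertex 4.9 2.3 2.1
   vertex 3.8 4.9 0.6
  endloop
 endfacet
 facet normal 0.664 -0.245 0.706
  outer loop
   vertex 4.7 3.2 2.6
   vertex 3.1 2.9 4.0
   vertex 4.9 2.3 2.1
  endloop
 endfacet
 facet normal 0.315 0.788 0.529
  outer loop
   vertex 4.7 3.2 2.6
   vertex 3.8 4.9 0.6
   vertex 3.1 2.9 4.0
  endloop
 endfacet
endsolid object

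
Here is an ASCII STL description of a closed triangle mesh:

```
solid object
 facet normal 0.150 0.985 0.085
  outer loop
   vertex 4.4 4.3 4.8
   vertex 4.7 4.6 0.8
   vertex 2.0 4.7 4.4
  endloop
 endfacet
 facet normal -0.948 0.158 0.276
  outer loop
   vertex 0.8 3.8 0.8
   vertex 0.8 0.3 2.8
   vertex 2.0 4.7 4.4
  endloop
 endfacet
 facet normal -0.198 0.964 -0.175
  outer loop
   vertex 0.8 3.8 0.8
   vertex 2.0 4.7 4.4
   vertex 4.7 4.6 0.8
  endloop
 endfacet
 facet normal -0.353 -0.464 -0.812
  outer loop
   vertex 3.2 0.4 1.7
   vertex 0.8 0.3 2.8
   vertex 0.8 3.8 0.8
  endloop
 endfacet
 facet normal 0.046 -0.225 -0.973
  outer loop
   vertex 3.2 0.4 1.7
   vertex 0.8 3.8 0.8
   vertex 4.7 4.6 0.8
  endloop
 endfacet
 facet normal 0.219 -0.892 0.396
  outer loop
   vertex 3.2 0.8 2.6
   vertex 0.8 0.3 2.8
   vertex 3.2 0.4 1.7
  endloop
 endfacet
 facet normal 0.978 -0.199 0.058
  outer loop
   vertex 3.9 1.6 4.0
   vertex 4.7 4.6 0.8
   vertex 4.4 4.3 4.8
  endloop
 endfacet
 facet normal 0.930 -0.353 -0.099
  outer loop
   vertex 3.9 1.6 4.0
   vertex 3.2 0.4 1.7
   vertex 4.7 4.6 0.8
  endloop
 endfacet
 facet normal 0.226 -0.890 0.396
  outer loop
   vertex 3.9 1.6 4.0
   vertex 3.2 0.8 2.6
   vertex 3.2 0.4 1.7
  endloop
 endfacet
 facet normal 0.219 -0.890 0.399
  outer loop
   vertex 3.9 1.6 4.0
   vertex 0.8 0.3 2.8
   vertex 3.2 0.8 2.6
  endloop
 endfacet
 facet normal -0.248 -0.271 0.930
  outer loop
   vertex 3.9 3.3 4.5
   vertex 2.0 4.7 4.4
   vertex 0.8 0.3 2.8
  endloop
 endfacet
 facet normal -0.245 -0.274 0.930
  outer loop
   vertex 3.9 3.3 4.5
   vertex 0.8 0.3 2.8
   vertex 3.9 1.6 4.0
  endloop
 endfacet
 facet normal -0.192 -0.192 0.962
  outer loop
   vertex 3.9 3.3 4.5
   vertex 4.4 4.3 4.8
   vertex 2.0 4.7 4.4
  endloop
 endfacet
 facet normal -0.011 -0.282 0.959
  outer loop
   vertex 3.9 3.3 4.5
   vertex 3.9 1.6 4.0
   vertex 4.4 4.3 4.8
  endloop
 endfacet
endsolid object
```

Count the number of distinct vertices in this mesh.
9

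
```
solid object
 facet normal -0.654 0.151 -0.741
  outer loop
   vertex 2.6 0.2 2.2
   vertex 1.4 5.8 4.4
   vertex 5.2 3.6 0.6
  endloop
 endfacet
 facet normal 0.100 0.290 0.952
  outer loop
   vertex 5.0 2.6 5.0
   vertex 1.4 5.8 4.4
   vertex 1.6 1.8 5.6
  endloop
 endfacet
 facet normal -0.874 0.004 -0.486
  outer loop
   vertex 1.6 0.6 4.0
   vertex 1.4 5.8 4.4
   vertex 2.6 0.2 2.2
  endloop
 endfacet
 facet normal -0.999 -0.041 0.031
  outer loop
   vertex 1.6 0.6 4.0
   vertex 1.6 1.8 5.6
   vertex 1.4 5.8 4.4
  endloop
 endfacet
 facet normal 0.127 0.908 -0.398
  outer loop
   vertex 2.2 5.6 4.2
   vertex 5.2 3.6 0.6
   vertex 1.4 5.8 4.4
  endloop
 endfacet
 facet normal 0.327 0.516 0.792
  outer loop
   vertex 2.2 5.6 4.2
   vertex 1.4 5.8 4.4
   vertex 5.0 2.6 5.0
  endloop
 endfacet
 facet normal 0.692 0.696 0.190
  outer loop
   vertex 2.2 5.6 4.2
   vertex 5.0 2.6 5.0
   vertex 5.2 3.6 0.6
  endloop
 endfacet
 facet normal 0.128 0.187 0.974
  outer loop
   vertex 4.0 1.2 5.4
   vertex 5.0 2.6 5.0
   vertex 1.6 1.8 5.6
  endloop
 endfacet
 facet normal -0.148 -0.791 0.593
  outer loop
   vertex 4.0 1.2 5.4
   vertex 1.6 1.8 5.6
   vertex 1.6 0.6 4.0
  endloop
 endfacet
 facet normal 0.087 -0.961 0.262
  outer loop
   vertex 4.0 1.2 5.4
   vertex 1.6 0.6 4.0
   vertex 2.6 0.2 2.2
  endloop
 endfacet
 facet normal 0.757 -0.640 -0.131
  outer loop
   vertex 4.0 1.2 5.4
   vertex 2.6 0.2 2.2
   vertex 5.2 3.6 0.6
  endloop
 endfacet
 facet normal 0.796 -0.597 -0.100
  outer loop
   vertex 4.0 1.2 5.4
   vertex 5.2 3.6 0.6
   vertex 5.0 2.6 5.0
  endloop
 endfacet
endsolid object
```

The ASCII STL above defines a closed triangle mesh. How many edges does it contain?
18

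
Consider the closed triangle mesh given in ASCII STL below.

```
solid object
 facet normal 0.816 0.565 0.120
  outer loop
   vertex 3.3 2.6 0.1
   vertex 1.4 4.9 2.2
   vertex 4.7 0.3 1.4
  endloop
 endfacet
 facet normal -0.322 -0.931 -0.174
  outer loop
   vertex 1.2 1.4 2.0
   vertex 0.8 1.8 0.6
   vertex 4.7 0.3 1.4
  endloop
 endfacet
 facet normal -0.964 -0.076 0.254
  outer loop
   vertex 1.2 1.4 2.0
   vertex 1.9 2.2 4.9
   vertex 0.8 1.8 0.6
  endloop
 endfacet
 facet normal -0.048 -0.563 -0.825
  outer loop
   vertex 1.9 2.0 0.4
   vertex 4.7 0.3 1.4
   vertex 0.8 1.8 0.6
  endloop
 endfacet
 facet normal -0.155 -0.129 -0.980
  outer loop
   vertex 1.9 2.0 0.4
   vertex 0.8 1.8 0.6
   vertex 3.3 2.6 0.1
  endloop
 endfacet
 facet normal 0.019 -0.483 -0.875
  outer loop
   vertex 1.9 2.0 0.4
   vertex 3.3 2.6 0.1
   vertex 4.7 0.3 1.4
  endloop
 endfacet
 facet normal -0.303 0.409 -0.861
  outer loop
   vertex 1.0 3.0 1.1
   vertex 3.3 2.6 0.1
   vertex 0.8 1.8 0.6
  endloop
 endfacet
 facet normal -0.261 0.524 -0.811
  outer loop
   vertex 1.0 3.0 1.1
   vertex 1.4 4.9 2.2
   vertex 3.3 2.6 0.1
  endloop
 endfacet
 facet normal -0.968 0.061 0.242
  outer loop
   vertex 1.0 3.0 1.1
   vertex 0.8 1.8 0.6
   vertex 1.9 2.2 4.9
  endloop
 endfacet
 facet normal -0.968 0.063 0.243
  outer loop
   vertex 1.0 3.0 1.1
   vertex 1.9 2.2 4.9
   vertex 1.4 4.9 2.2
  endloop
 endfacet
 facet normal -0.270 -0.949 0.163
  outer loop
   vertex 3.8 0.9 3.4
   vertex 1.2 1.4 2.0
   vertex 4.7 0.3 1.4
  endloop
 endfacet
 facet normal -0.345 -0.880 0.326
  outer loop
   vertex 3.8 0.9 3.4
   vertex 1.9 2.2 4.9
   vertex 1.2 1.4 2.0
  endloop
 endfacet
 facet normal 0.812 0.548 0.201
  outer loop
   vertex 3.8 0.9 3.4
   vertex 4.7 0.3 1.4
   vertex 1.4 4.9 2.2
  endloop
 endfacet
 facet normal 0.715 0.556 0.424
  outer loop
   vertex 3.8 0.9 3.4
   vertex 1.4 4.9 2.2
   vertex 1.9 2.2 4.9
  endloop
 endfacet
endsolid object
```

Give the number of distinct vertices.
9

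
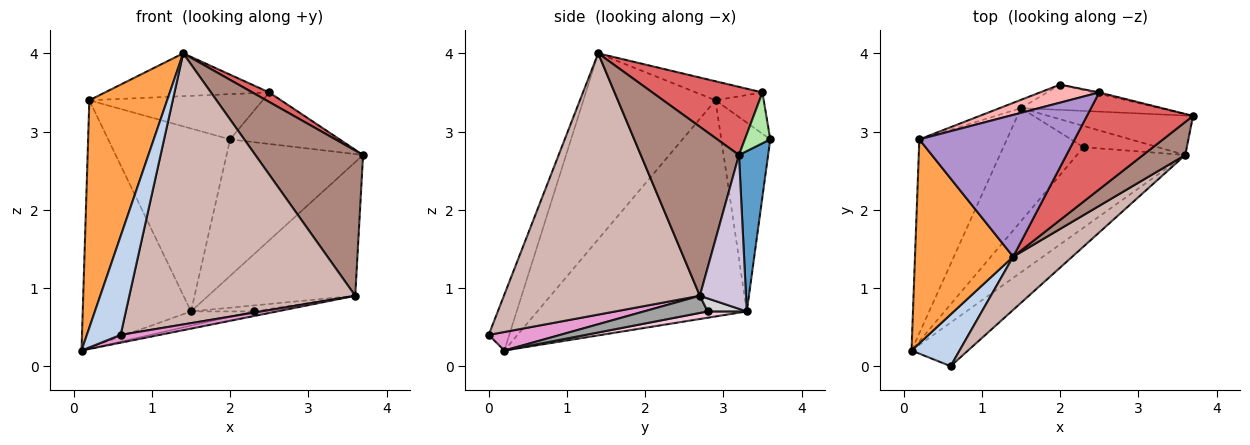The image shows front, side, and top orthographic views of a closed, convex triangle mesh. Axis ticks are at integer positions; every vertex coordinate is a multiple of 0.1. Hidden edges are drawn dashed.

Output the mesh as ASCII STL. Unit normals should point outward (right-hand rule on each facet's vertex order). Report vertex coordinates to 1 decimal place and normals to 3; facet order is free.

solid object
 facet normal 0.206 0.962 -0.178
  outer loop
   vertex 1.5 3.3 0.7
   vertex 2.0 3.6 2.9
   vertex 3.7 3.2 2.7
  endloop
 endfacet
 facet normal -0.475 -0.779 0.409
  outer loop
   vertex 0.6 0.0 0.4
   vertex 1.4 1.4 4.0
   vertex 0.1 0.2 0.2
  endloop
 endfacet
 facet normal -0.784 -0.462 0.414
  outer loop
   vertex 0.2 2.9 3.4
   vertex 0.1 0.2 0.2
   vertex 1.4 1.4 4.0
  endloop
 endfacet
 facet normal -0.836 0.432 -0.338
  outer loop
   vertex 0.2 2.9 3.4
   vertex 1.5 3.3 0.7
   vertex 0.1 0.2 0.2
  endloop
 endfacet
 facet normal -0.372 0.927 -0.042
  outer loop
   vertex 0.2 2.9 3.4
   vertex 2.0 3.6 2.9
   vertex 1.5 3.3 0.7
  endloop
 endfacet
 facet normal 0.226 0.974 -0.026
  outer loop
   vertex 2.5 3.5 3.5
   vertex 3.7 3.2 2.7
   vertex 2.0 3.6 2.9
  endloop
 endfacet
 facet normal 0.538 -0.082 0.839
  outer loop
   vertex 2.5 3.5 3.5
   vertex 1.4 1.4 4.0
   vertex 3.7 3.2 2.7
  endloop
 endfacet
 facet normal -0.250 0.899 0.358
  outer loop
   vertex 2.5 3.5 3.5
   vertex 2.0 3.6 2.9
   vertex 0.2 2.9 3.4
  endloop
 endfacet
 facet normal -0.116 0.287 0.951
  outer loop
   vertex 2.5 3.5 3.5
   vertex 0.2 2.9 3.4
   vertex 1.4 1.4 4.0
  endloop
 endfacet
 facet normal 0.288 0.918 -0.271
  outer loop
   vertex 3.6 2.7 0.9
   vertex 1.5 3.3 0.7
   vertex 3.7 3.2 2.7
  endloop
 endfacet
 facet normal 0.664 -0.729 0.166
  outer loop
   vertex 3.6 2.7 0.9
   vertex 3.7 3.2 2.7
   vertex 1.4 1.4 4.0
  endloop
 endfacet
 facet normal 0.648 -0.747 0.147
  outer loop
   vertex 3.6 2.7 0.9
   vertex 1.4 1.4 4.0
   vertex 0.6 0.0 0.4
  endloop
 endfacet
 facet normal 0.307 -0.168 -0.937
  outer loop
   vertex 3.6 2.7 0.9
   vertex 0.6 0.0 0.4
   vertex 0.1 0.2 0.2
  endloop
 endfacet
 facet normal 0.078 0.124 -0.989
  outer loop
   vertex 2.3 2.8 0.7
   vertex 0.1 0.2 0.2
   vertex 1.5 3.3 0.7
  endloop
 endfacet
 facet normal 0.156 0.058 -0.986
  outer loop
   vertex 2.3 2.8 0.7
   vertex 3.6 2.7 0.9
   vertex 0.1 0.2 0.2
  endloop
 endfacet
 facet normal 0.167 0.266 -0.949
  outer loop
   vertex 2.3 2.8 0.7
   vertex 1.5 3.3 0.7
   vertex 3.6 2.7 0.9
  endloop
 endfacet
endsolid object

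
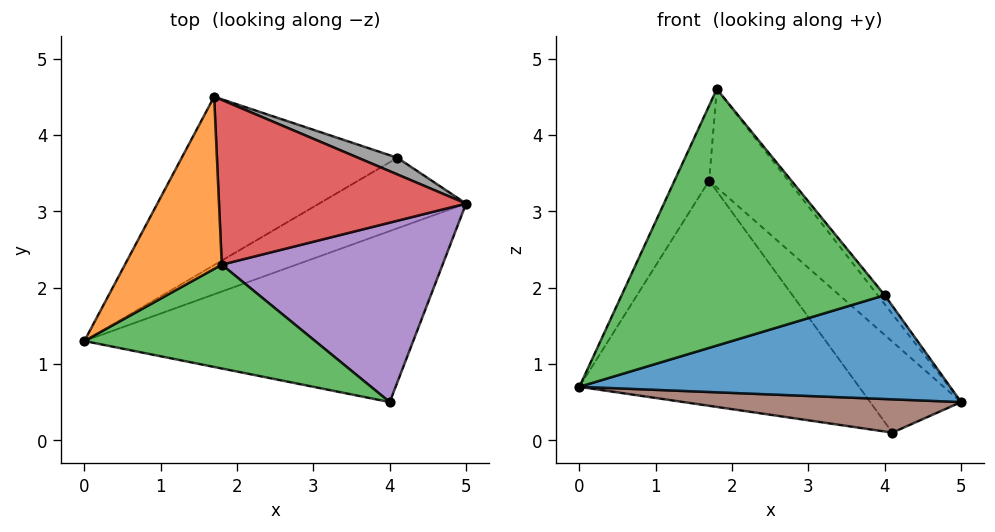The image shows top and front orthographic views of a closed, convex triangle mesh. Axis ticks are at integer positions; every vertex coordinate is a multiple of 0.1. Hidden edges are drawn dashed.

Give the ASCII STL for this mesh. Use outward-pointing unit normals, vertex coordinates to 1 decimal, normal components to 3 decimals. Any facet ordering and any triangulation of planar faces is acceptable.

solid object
 facet normal 0.151 -0.513 -0.845
  outer loop
   vertex 4.0 0.5 1.9
   vertex 0.0 1.3 0.7
   vertex 5.0 3.1 0.5
  endloop
 endfacet
 facet normal -0.911 0.165 0.378
  outer loop
   vertex 1.8 2.3 4.6
   vertex 1.7 4.5 3.4
   vertex 0.0 1.3 0.7
  endloop
 endfacet
 facet normal -0.286 -0.888 0.360
  outer loop
   vertex 1.8 2.3 4.6
   vertex 0.0 1.3 0.7
   vertex 4.0 0.5 1.9
  endloop
 endfacet
 facet normal 0.697 0.368 0.616
  outer loop
   vertex 1.8 2.3 4.6
   vertex 5.0 3.1 0.5
   vertex 1.7 4.5 3.4
  endloop
 endfacet
 facet normal 0.785 0.031 0.619
  outer loop
   vertex 1.8 2.3 4.6
   vertex 4.0 0.5 1.9
   vertex 5.0 3.1 0.5
  endloop
 endfacet
 facet normal 0.117 -0.424 -0.898
  outer loop
   vertex 4.1 3.7 0.1
   vertex 5.0 3.1 0.5
   vertex 0.0 1.3 0.7
  endloop
 endfacet
 facet normal -0.486 0.700 -0.523
  outer loop
   vertex 4.1 3.7 0.1
   vertex 0.0 1.3 0.7
   vertex 1.7 4.5 3.4
  endloop
 endfacet
 facet normal 0.499 0.852 0.156
  outer loop
   vertex 4.1 3.7 0.1
   vertex 1.7 4.5 3.4
   vertex 5.0 3.1 0.5
  endloop
 endfacet
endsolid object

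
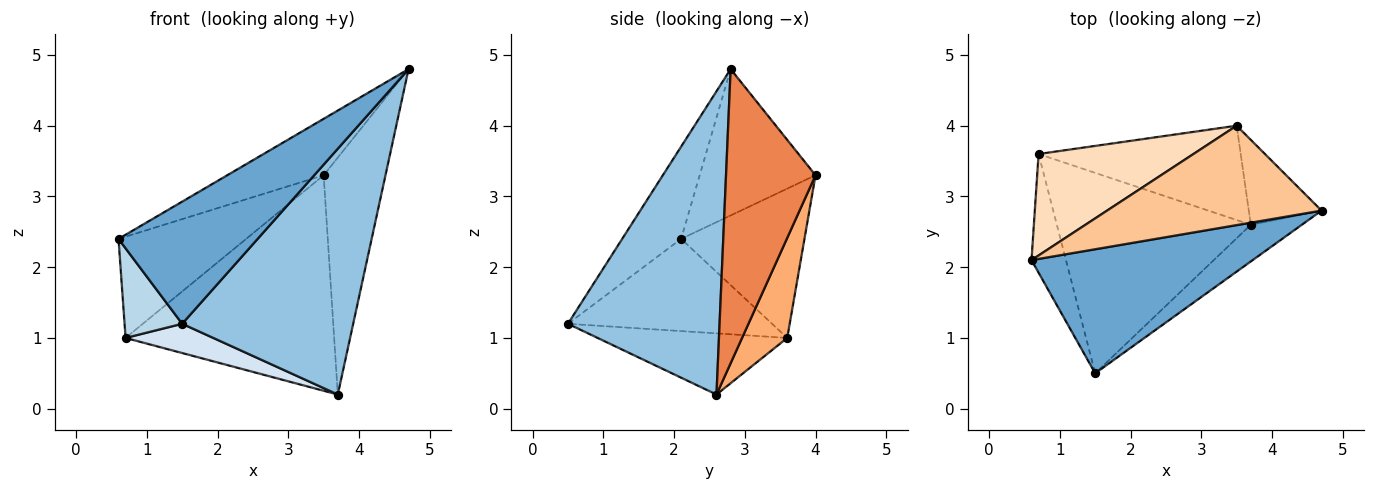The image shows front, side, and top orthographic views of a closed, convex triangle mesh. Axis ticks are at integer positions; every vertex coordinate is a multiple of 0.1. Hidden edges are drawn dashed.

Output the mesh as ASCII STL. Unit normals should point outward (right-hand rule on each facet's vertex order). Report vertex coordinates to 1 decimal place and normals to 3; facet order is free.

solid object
 facet normal -0.285 -0.673 0.683
  outer loop
   vertex 1.5 0.5 1.2
   vertex 4.7 2.8 4.8
   vertex 0.6 2.1 2.4
  endloop
 endfacet
 facet normal 0.659 -0.744 -0.111
  outer loop
   vertex 3.7 2.6 0.2
   vertex 4.7 2.8 4.8
   vertex 1.5 0.5 1.2
  endloop
 endfacet
 facet normal -0.906 -0.256 -0.338
  outer loop
   vertex 0.7 3.6 1.0
   vertex 1.5 0.5 1.2
   vertex 0.6 2.1 2.4
  endloop
 endfacet
 facet normal -0.298 -0.138 -0.945
  outer loop
   vertex 0.7 3.6 1.0
   vertex 3.7 2.6 0.2
   vertex 1.5 0.5 1.2
  endloop
 endfacet
 facet normal 0.806 0.557 -0.199
  outer loop
   vertex 3.5 4.0 3.3
   vertex 4.7 2.8 4.8
   vertex 3.7 2.6 0.2
  endloop
 endfacet
 facet normal 0.195 0.899 -0.393
  outer loop
   vertex 3.5 4.0 3.3
   vertex 3.7 2.6 0.2
   vertex 0.7 3.6 1.0
  endloop
 endfacet
 facet normal -0.510 0.425 0.748
  outer loop
   vertex 3.5 4.0 3.3
   vertex 0.6 2.1 2.4
   vertex 4.7 2.8 4.8
  endloop
 endfacet
 facet normal -0.564 0.583 0.585
  outer loop
   vertex 3.5 4.0 3.3
   vertex 0.7 3.6 1.0
   vertex 0.6 2.1 2.4
  endloop
 endfacet
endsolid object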